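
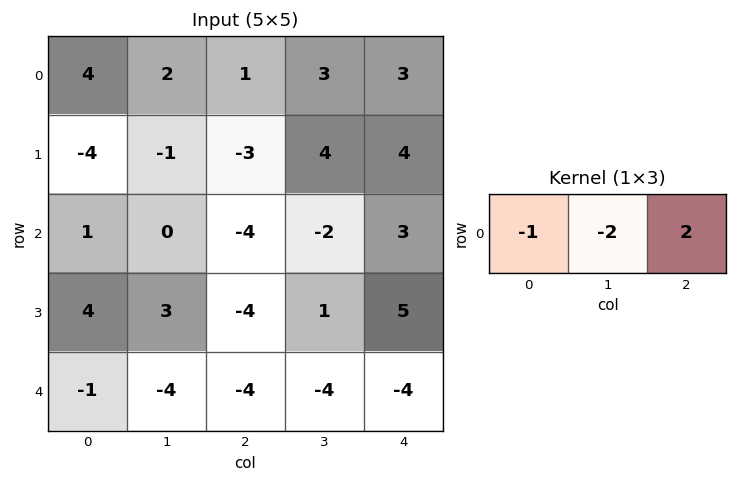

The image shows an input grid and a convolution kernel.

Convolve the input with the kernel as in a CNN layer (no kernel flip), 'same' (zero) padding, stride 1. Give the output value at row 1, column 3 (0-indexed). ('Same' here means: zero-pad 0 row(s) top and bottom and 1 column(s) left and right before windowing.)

The receptive field on the zero-padded input at this output position is [-3 4 4]. Elementwise product with the kernel and sum: -3·-1 + 4·-2 + 4·2.

3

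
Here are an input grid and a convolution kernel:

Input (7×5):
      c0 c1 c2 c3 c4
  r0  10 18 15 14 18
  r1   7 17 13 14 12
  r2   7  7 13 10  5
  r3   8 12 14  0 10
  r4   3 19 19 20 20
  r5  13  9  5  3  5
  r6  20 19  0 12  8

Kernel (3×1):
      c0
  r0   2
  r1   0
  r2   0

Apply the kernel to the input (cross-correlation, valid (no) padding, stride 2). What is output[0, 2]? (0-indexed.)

The receptive field on the input at this output position is [18 / 12 / 5]. Elementwise product with the kernel and sum: 18·2.

36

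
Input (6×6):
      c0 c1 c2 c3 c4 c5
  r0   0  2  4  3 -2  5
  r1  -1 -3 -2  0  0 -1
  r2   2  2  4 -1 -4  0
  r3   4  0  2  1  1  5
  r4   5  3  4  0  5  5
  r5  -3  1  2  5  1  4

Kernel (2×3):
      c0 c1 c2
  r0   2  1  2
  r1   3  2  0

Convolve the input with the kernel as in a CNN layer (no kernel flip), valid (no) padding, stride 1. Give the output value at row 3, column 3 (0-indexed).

The receptive field on the input at this output position is [1 1 5 / 0 5 5]. Elementwise product with the kernel and sum: 1·2 + 1·1 + 5·2 + 0·3 + 5·2.

23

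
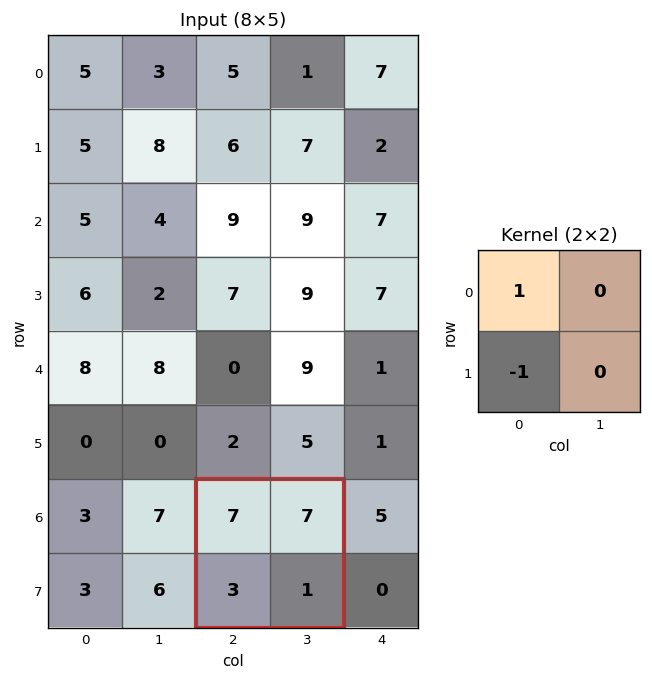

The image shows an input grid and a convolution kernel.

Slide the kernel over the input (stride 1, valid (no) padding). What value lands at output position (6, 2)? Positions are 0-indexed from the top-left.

4

The receptive field on the input at this output position is [7 7 / 3 1]. Elementwise product with the kernel and sum: 7·1 + 3·-1.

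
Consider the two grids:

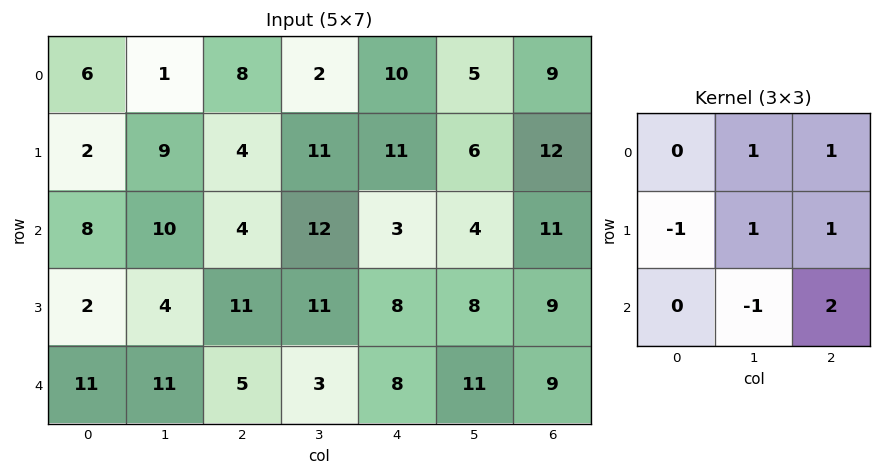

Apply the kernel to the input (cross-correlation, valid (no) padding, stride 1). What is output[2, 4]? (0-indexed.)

The receptive field on the input at this output position is [3 4 11 / 8 8 9 / 8 11 9]. Elementwise product with the kernel and sum: 4·1 + 11·1 + 8·-1 + 8·1 + 9·1 + 11·-1 + 9·2.

31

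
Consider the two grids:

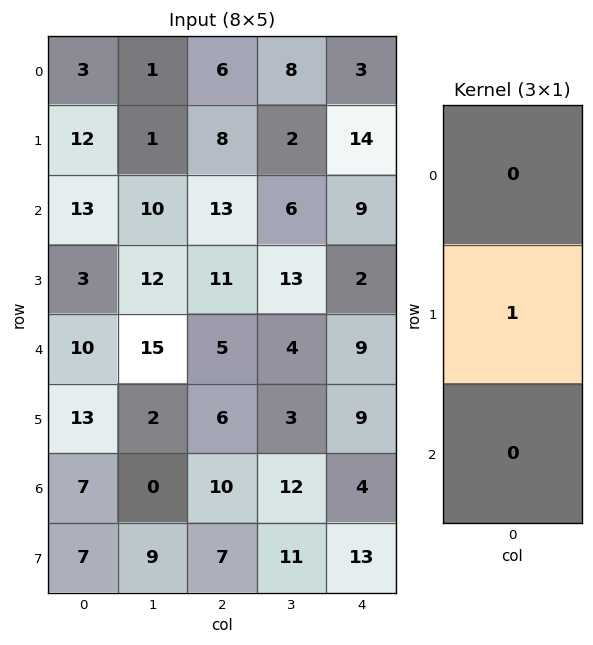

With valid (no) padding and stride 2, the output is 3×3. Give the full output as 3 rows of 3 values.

12 8 14
3 11 2
13 6 9

Output[0,0]: The receptive field on the input at this output position is [3 / 12 / 13]. Elementwise product with the kernel and sum: 12·1.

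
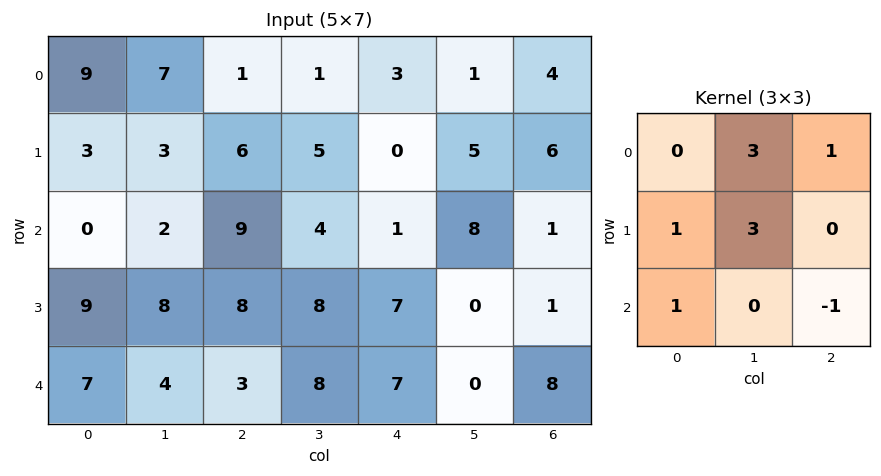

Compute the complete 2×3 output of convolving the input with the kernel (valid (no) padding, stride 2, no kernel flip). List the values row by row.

25 35 22
52 41 31

Output[0,0]: The receptive field on the input at this output position is [9 7 1 / 3 3 6 / 0 2 9]. Elementwise product with the kernel and sum: 7·3 + 1·1 + 3·1 + 3·3 + 0·1 + 9·-1.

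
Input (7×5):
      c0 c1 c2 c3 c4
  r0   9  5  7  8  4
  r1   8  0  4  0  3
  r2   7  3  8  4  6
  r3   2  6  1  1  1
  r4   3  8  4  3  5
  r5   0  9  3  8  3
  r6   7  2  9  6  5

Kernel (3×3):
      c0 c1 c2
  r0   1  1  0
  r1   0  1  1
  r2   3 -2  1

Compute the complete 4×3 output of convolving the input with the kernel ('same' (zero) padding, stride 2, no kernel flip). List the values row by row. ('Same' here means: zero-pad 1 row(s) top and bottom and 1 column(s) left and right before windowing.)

-2 7 -2
20 33 10
22 43 25
9 27 16

Output[0,0]: The receptive field on the zero-padded input at this output position is [0 0 0 / 0 9 5 / 0 8 0]. Elementwise product with the kernel and sum: 0·1 + 0·1 + 9·1 + 5·1 + 0·3 + 8·-2 + 0·1.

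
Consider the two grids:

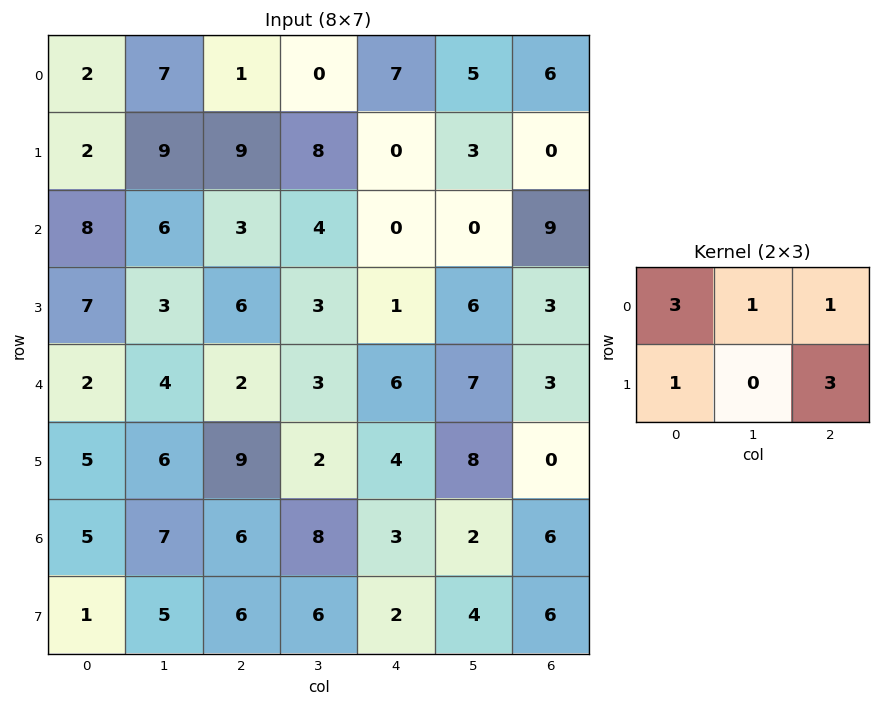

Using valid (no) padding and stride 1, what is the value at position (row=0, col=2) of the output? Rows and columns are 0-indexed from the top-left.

The receptive field on the input at this output position is [1 0 7 / 9 8 0]. Elementwise product with the kernel and sum: 1·3 + 0·1 + 7·1 + 9·1 + 0·3.

19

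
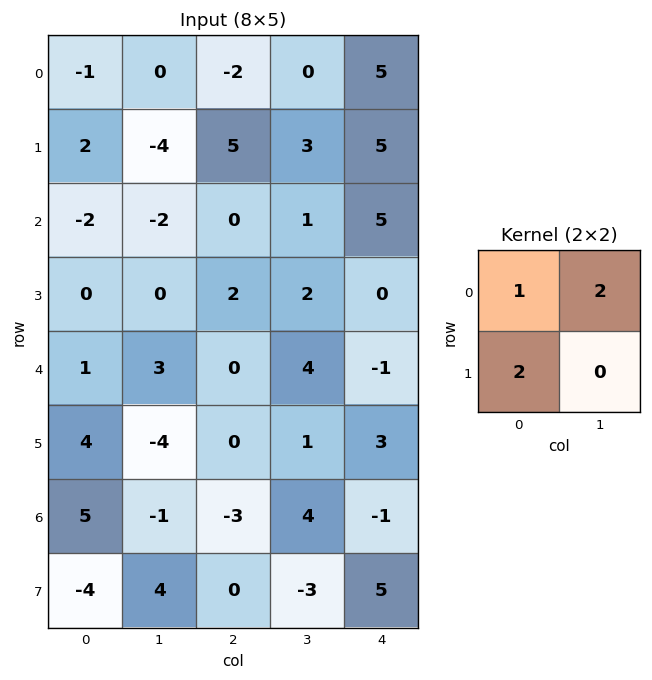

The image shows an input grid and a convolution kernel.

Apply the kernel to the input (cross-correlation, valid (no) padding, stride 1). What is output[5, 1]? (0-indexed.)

The receptive field on the input at this output position is [-4 0 / -1 -3]. Elementwise product with the kernel and sum: -4·1 + 0·2 + -1·2.

-6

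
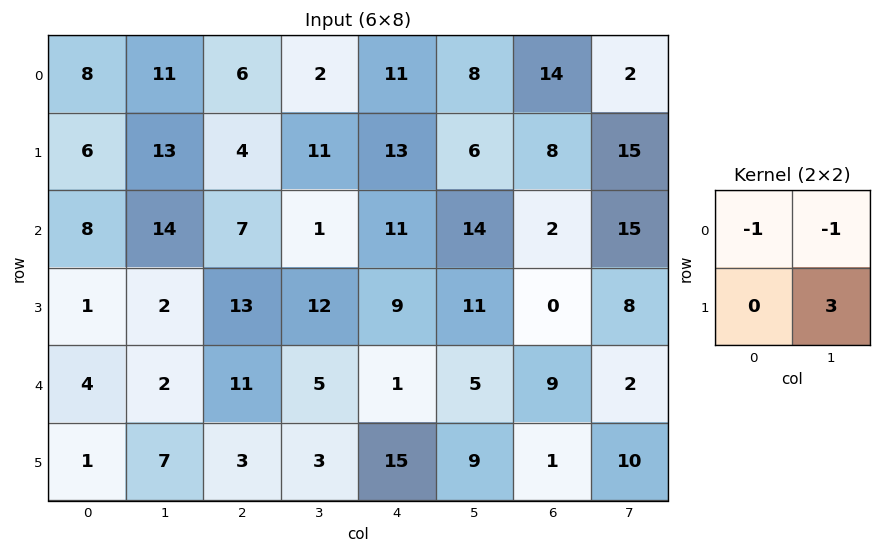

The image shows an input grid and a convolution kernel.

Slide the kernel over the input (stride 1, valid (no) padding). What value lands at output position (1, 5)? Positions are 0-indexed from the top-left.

The receptive field on the input at this output position is [6 8 / 14 2]. Elementwise product with the kernel and sum: 6·-1 + 8·-1 + 2·3.

-8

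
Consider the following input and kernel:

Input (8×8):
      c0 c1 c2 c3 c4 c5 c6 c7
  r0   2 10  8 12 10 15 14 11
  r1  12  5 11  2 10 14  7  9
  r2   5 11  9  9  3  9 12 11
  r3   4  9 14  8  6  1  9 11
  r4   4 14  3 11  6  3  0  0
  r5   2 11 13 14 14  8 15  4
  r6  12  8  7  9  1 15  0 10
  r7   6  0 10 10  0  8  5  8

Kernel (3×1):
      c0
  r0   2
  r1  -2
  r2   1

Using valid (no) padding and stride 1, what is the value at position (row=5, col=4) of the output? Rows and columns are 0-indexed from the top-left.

The receptive field on the input at this output position is [14 / 1 / 0]. Elementwise product with the kernel and sum: 14·2 + 1·-2 + 0·1.

26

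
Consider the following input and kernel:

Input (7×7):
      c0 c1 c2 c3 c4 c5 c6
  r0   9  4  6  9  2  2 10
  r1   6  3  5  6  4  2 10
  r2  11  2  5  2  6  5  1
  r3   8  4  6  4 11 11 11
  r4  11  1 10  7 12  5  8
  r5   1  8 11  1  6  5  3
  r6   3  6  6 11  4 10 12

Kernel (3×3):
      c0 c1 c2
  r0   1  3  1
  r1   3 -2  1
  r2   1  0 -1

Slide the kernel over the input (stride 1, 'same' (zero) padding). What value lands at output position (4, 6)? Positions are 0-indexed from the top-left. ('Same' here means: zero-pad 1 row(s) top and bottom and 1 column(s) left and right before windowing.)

The receptive field on the zero-padded input at this output position is [11 11 0 / 5 8 0 / 5 3 0]. Elementwise product with the kernel and sum: 11·1 + 11·3 + 0·1 + 5·3 + 8·-2 + 0·1 + 5·1 + 0·-1.

48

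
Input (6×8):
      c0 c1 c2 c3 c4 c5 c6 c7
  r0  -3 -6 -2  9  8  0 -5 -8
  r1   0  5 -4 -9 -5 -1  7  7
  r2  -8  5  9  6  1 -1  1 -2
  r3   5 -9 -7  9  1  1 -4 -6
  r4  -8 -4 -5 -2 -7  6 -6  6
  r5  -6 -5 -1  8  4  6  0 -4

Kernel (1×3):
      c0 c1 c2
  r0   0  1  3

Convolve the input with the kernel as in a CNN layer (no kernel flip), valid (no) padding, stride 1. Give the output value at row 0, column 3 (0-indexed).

The receptive field on the input at this output position is [9 8 0]. Elementwise product with the kernel and sum: 8·1 + 0·3.

8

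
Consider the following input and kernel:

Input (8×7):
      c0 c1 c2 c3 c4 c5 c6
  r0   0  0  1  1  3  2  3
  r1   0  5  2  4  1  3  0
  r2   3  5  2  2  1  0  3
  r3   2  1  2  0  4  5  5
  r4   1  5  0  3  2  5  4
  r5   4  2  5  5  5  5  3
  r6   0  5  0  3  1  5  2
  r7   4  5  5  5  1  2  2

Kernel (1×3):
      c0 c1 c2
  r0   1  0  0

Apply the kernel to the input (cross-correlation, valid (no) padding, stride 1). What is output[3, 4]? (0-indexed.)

The receptive field on the input at this output position is [4 5 5]. Elementwise product with the kernel and sum: 4·1.

4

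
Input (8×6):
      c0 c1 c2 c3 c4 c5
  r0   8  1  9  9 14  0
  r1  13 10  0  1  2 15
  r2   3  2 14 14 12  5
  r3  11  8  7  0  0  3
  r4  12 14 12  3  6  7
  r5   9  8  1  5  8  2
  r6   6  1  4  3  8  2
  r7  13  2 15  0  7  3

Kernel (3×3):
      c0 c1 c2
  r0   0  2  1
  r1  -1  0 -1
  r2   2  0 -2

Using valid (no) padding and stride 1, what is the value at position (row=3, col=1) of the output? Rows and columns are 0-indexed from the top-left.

The receptive field on the input at this output position is [8 7 0 / 14 12 3 / 8 1 5]. Elementwise product with the kernel and sum: 7·2 + 0·1 + 14·-1 + 3·-1 + 8·2 + 5·-2.

3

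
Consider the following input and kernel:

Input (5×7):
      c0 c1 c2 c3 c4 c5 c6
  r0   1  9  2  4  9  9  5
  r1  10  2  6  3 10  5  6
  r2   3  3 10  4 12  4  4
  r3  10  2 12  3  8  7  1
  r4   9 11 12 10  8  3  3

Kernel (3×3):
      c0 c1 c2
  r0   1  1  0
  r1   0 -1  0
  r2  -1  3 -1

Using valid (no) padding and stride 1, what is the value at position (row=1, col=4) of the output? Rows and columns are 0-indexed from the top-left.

23

The receptive field on the input at this output position is [10 5 6 / 12 4 4 / 8 7 1]. Elementwise product with the kernel and sum: 10·1 + 5·1 + 4·-1 + 8·-1 + 7·3 + 1·-1.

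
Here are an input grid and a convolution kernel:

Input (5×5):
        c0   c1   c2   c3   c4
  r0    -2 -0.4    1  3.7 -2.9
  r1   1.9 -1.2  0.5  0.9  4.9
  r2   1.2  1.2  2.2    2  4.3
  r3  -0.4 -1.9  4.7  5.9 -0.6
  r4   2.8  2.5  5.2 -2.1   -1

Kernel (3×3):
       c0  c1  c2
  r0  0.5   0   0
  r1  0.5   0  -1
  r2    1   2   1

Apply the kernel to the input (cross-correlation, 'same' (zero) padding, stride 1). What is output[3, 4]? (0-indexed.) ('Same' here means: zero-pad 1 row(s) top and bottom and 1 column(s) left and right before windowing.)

-0.15

The receptive field on the zero-padded input at this output position is [2 4.3 0 / 5.9 -0.6 0 / -2.1 -1 0]. Elementwise product with the kernel and sum: 2·0.5 + 5.9·0.5 + 0·-1 + -2.1·1 + -1·2 + 0·1.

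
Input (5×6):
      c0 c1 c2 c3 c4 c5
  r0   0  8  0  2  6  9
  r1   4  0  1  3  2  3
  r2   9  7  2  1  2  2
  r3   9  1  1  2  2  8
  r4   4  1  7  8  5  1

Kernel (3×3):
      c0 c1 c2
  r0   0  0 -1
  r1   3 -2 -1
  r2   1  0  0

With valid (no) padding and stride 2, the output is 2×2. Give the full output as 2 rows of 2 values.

Output[0,0]: The receptive field on the input at this output position is [0 8 0 / 4 0 1 / 9 7 2]. Elementwise product with the kernel and sum: 0·-1 + 4·3 + 0·-2 + 1·-1 + 9·1.

20 -9
26 2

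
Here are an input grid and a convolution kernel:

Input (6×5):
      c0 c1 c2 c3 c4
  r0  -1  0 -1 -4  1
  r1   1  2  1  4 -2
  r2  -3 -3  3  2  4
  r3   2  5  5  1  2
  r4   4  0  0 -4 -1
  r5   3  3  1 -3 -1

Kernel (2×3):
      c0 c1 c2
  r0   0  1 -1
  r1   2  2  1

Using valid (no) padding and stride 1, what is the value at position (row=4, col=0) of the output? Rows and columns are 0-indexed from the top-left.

The receptive field on the input at this output position is [4 0 0 / 3 3 1]. Elementwise product with the kernel and sum: 0·1 + 0·-1 + 3·2 + 3·2 + 1·1.

13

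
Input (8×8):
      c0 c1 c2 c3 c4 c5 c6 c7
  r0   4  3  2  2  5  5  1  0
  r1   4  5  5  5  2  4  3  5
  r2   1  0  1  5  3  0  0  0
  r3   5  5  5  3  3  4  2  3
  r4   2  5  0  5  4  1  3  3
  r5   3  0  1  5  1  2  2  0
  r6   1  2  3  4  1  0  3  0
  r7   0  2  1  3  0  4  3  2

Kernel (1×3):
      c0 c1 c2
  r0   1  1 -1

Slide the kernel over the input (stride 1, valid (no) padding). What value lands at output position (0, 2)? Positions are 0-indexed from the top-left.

The receptive field on the input at this output position is [2 2 5]. Elementwise product with the kernel and sum: 2·1 + 2·1 + 5·-1.

-1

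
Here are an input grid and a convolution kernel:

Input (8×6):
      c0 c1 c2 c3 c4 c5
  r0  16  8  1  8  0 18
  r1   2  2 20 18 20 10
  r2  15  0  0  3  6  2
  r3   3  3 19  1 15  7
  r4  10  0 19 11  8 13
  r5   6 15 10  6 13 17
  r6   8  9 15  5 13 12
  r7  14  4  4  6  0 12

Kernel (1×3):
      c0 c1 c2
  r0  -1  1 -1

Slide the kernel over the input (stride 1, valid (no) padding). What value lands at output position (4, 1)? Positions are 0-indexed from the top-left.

8

The receptive field on the input at this output position is [0 19 11]. Elementwise product with the kernel and sum: 0·-1 + 19·1 + 11·-1.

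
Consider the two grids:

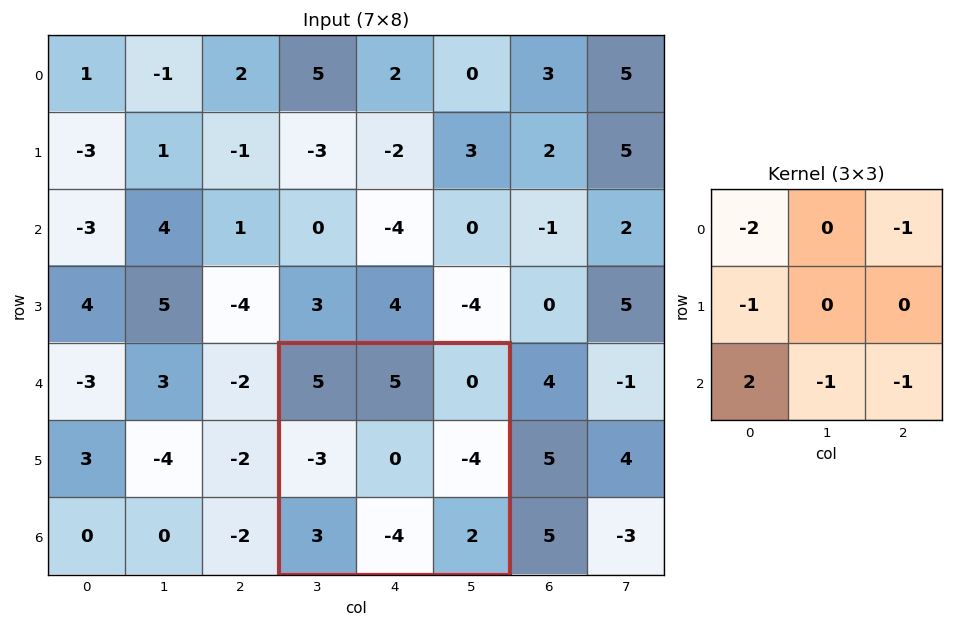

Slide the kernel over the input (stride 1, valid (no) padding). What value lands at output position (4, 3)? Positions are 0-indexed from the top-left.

1

The receptive field on the input at this output position is [5 5 0 / -3 0 -4 / 3 -4 2]. Elementwise product with the kernel and sum: 5·-2 + 0·-1 + -3·-1 + 3·2 + -4·-1 + 2·-1.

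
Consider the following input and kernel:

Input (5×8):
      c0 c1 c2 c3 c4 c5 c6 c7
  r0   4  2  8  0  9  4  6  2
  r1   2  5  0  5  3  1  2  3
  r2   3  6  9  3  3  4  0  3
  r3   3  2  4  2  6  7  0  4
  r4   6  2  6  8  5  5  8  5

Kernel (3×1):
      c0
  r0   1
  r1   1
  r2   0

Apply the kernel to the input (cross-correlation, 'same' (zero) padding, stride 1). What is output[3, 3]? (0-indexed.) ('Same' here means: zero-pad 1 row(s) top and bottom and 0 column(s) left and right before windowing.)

The receptive field on the zero-padded input at this output position is [3 / 2 / 8]. Elementwise product with the kernel and sum: 3·1 + 2·1.

5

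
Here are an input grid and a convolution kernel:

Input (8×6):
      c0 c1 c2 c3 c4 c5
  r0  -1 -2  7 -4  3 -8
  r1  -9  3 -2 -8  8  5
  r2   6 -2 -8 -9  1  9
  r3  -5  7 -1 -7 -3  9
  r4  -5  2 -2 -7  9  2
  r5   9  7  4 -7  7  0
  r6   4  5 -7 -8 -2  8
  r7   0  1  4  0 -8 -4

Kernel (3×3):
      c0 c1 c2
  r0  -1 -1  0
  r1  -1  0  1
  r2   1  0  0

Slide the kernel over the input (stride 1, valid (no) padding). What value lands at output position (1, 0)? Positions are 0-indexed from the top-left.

The receptive field on the input at this output position is [-9 3 -2 / 6 -2 -8 / -5 7 -1]. Elementwise product with the kernel and sum: -9·-1 + 3·-1 + 6·-1 + -8·1 + -5·1.

-13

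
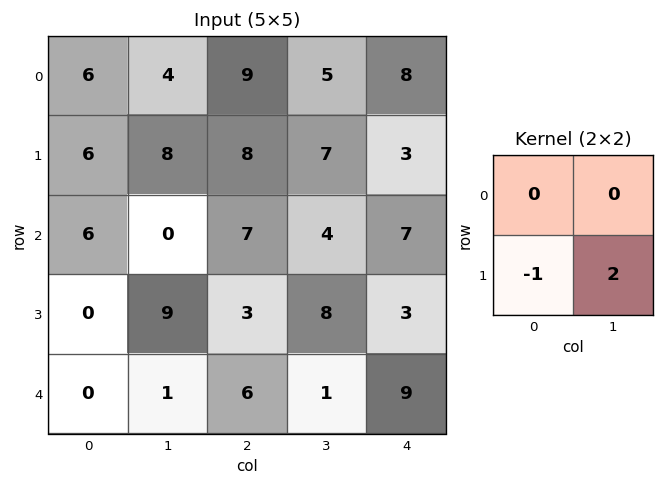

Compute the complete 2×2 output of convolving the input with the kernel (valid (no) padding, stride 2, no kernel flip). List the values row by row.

10 6
18 13

Output[0,0]: The receptive field on the input at this output position is [6 4 / 6 8]. Elementwise product with the kernel and sum: 6·-1 + 8·2.
Output[0,1]: The receptive field on the input at this output position is [9 5 / 8 7]. Elementwise product with the kernel and sum: 8·-1 + 7·2.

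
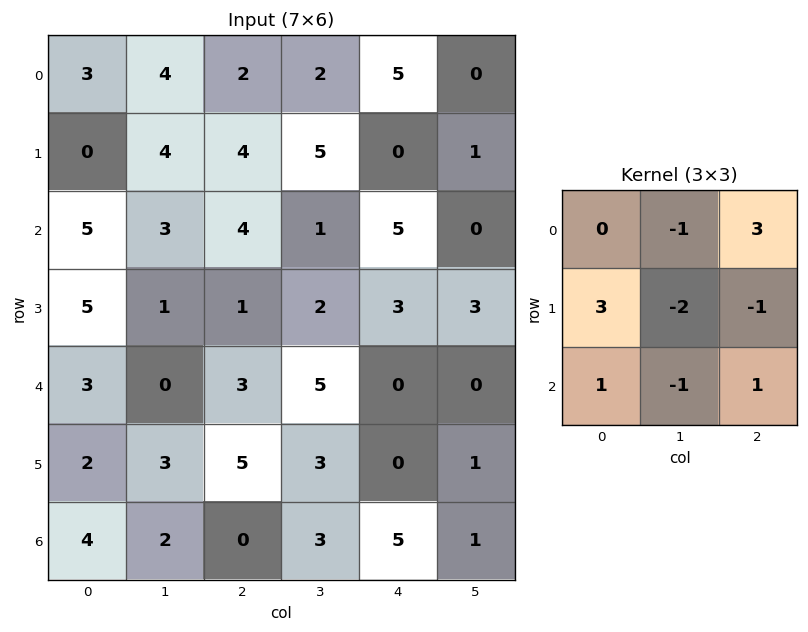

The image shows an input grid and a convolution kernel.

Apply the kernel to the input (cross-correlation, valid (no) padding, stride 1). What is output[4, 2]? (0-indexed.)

6

The receptive field on the input at this output position is [3 5 0 / 5 3 0 / 0 3 5]. Elementwise product with the kernel and sum: 5·-1 + 0·3 + 5·3 + 3·-2 + 0·-1 + 0·1 + 3·-1 + 5·1.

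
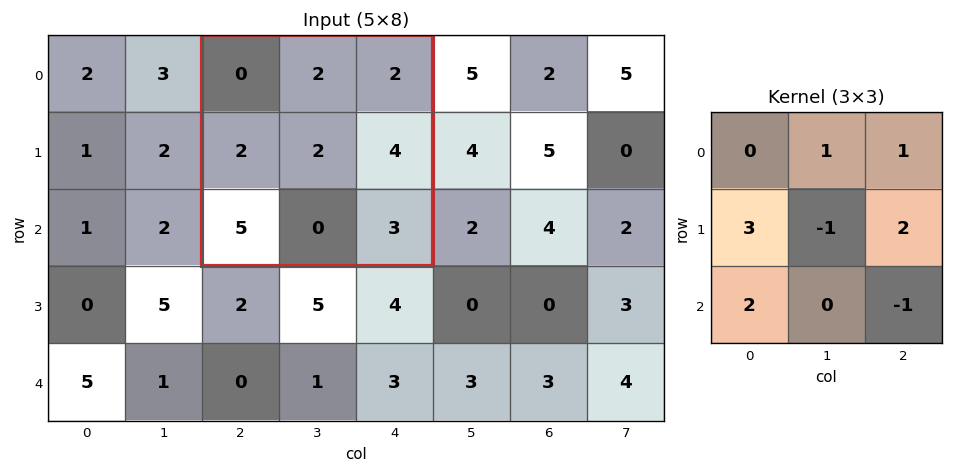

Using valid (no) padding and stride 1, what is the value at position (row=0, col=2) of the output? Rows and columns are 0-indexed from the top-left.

The receptive field on the input at this output position is [0 2 2 / 2 2 4 / 5 0 3]. Elementwise product with the kernel and sum: 2·1 + 2·1 + 2·3 + 2·-1 + 4·2 + 5·2 + 3·-1.

23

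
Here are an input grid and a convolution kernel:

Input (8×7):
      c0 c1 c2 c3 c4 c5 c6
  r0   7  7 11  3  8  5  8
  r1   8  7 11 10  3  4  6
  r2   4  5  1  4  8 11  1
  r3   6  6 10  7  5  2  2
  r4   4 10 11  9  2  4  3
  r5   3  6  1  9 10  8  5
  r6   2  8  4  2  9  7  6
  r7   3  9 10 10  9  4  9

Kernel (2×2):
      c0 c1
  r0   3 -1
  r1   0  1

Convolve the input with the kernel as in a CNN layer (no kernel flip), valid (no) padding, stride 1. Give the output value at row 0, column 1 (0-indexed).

21

The receptive field on the input at this output position is [7 11 / 7 11]. Elementwise product with the kernel and sum: 7·3 + 11·-1 + 11·1.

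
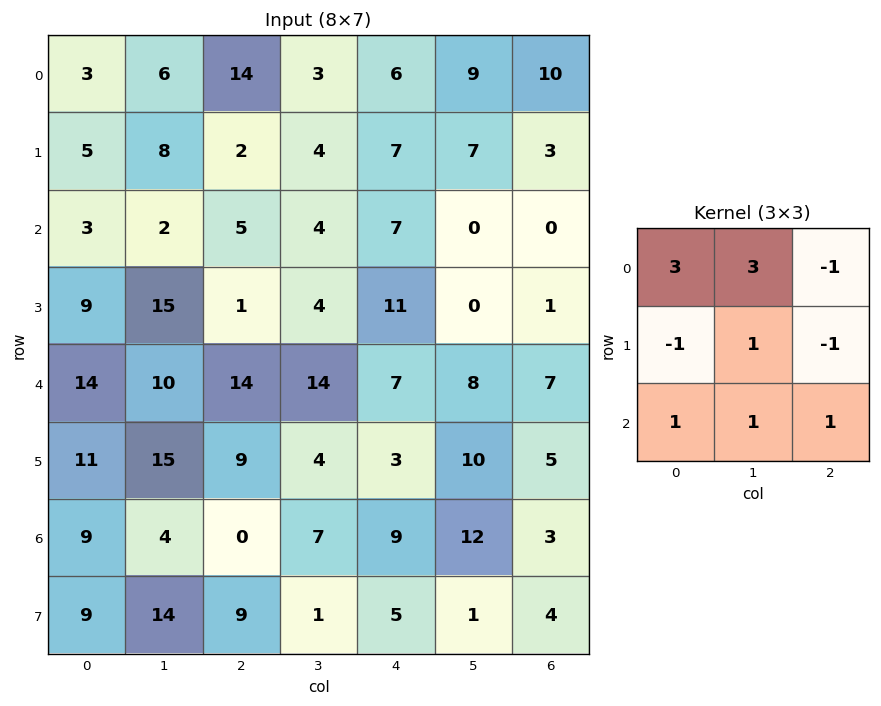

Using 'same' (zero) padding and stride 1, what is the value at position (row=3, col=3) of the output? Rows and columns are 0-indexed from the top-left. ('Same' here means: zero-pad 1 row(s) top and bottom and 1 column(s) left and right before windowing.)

The receptive field on the zero-padded input at this output position is [5 4 7 / 1 4 11 / 14 14 7]. Elementwise product with the kernel and sum: 5·3 + 4·3 + 7·-1 + 1·-1 + 4·1 + 11·-1 + 14·1 + 14·1 + 7·1.

47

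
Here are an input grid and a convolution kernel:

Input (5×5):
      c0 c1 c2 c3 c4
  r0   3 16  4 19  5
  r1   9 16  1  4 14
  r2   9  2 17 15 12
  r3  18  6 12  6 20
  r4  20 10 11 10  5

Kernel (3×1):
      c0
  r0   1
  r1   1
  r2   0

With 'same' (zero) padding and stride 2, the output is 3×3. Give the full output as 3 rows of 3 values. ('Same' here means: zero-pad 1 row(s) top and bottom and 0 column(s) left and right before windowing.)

3 4 5
18 18 26
38 23 25

Output[0,0]: The receptive field on the zero-padded input at this output position is [0 / 3 / 9]. Elementwise product with the kernel and sum: 0·1 + 3·1.
Output[0,1]: The receptive field on the zero-padded input at this output position is [0 / 4 / 1]. Elementwise product with the kernel and sum: 0·1 + 4·1.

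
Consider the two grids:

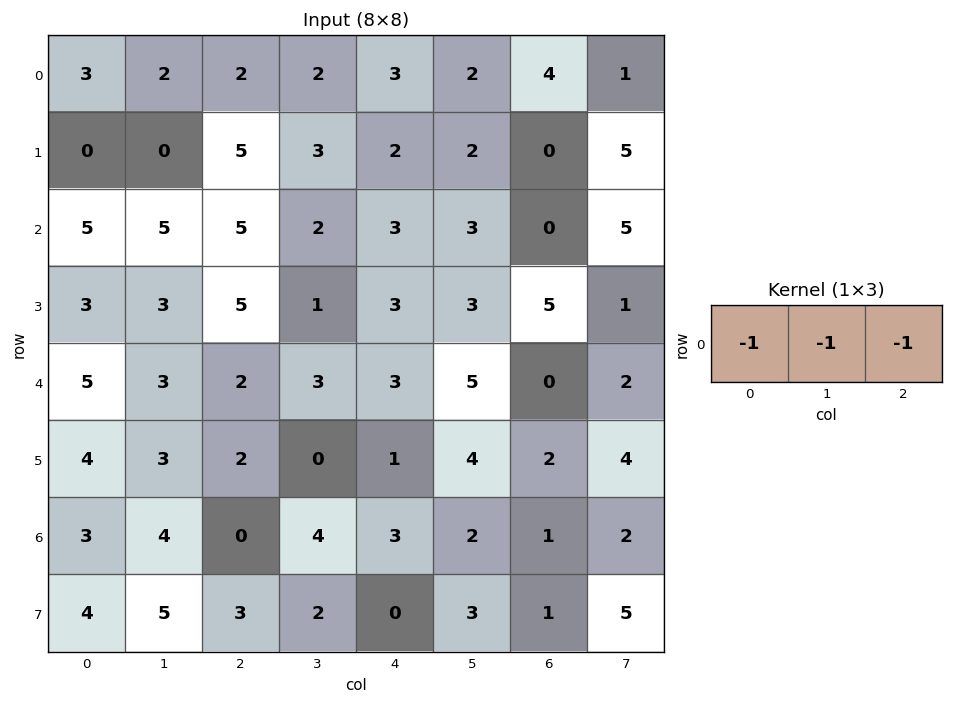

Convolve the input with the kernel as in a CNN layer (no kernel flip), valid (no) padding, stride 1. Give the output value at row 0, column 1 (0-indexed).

The receptive field on the input at this output position is [2 2 2]. Elementwise product with the kernel and sum: 2·-1 + 2·-1 + 2·-1.

-6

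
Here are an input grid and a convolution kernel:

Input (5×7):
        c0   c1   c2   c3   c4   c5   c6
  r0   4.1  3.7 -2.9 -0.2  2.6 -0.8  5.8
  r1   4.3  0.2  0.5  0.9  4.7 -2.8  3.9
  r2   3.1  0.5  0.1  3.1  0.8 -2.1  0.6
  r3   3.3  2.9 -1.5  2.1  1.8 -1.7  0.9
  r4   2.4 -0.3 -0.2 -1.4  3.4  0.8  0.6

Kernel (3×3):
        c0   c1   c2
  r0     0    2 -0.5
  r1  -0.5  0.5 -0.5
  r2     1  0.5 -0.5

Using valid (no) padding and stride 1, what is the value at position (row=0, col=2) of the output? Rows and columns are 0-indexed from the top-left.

-2.6

The receptive field on the input at this output position is [-2.9 -0.2 2.6 / 0.5 0.9 4.7 / 0.1 3.1 0.8]. Elementwise product with the kernel and sum: -0.2·2 + 2.6·-0.5 + 0.5·-0.5 + 0.9·0.5 + 4.7·-0.5 + 0.1·1 + 3.1·0.5 + 0.8·-0.5.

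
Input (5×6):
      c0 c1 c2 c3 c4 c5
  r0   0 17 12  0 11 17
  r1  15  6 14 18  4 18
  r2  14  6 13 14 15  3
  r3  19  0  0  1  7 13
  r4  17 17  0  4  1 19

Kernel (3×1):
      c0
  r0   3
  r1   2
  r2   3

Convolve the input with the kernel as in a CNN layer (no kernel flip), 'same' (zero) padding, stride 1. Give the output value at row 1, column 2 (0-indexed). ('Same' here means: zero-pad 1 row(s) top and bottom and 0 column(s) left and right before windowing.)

103

The receptive field on the zero-padded input at this output position is [12 / 14 / 13]. Elementwise product with the kernel and sum: 12·3 + 14·2 + 13·3.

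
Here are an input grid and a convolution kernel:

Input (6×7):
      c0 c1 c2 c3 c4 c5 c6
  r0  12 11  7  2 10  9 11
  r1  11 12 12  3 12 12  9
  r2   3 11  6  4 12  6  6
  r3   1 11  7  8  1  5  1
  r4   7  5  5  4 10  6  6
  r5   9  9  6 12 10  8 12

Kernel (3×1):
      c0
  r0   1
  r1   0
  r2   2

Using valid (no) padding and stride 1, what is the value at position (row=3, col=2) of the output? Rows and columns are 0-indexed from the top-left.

The receptive field on the input at this output position is [7 / 5 / 6]. Elementwise product with the kernel and sum: 7·1 + 6·2.

19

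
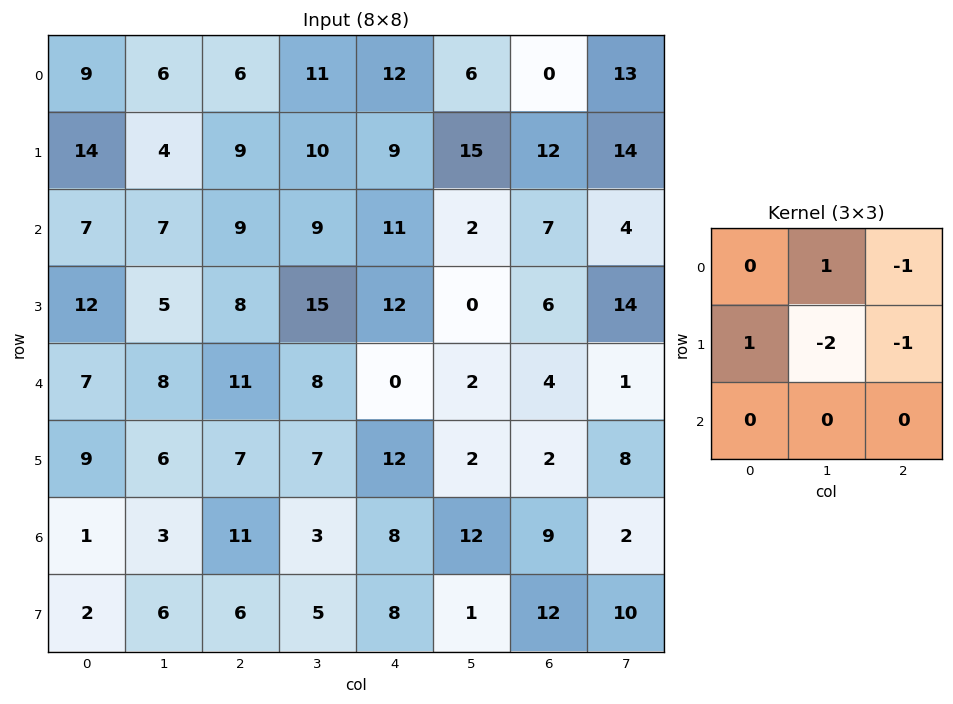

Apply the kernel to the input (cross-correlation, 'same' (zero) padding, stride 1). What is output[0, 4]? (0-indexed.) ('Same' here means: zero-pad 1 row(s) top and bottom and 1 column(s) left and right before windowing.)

The receptive field on the zero-padded input at this output position is [0 0 0 / 11 12 6 / 10 9 15]. Elementwise product with the kernel and sum: 0·1 + 0·-1 + 11·1 + 12·-2 + 6·-1.

-19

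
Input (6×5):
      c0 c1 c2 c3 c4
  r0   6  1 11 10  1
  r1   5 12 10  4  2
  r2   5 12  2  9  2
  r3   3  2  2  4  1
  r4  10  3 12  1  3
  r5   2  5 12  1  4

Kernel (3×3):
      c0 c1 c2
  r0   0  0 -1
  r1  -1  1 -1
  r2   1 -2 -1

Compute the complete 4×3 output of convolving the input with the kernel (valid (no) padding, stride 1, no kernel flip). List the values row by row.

-35 -17 -27
-8 -29 -4
-13 -35 6
-41 -16 -9

Output[0,0]: The receptive field on the input at this output position is [6 1 11 / 5 12 10 / 5 12 2]. Elementwise product with the kernel and sum: 11·-1 + 5·-1 + 12·1 + 10·-1 + 5·1 + 12·-2 + 2·-1.
Output[0,1]: The receptive field on the input at this output position is [1 11 10 / 12 10 4 / 12 2 9]. Elementwise product with the kernel and sum: 10·-1 + 12·-1 + 10·1 + 4·-1 + 12·1 + 2·-2 + 9·-1.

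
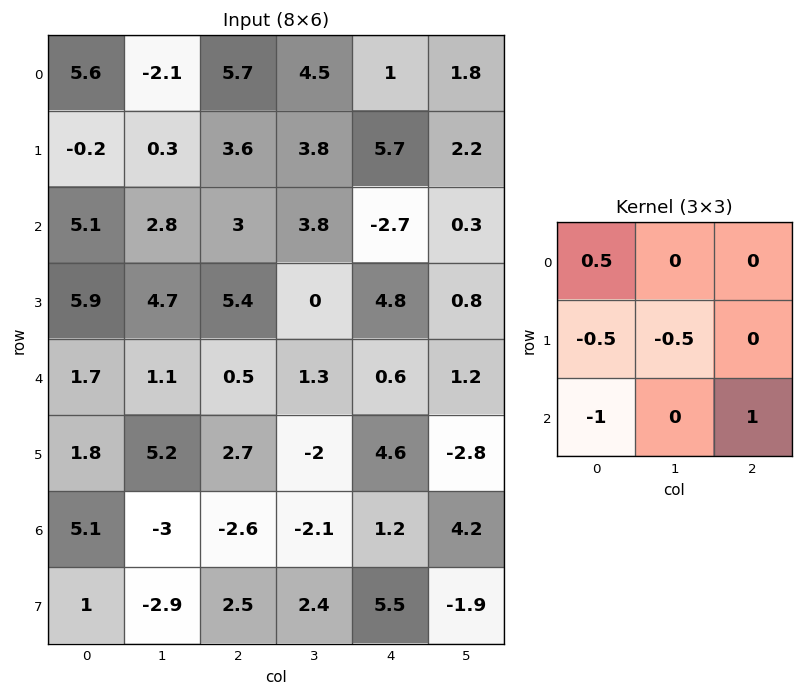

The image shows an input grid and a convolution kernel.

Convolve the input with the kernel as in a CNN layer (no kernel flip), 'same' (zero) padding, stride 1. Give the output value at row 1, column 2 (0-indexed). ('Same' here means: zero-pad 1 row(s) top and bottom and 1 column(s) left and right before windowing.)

-2

The receptive field on the zero-padded input at this output position is [-2.1 5.7 4.5 / 0.3 3.6 3.8 / 2.8 3 3.8]. Elementwise product with the kernel and sum: -2.1·0.5 + 0.3·-0.5 + 3.6·-0.5 + 2.8·-1 + 3.8·1.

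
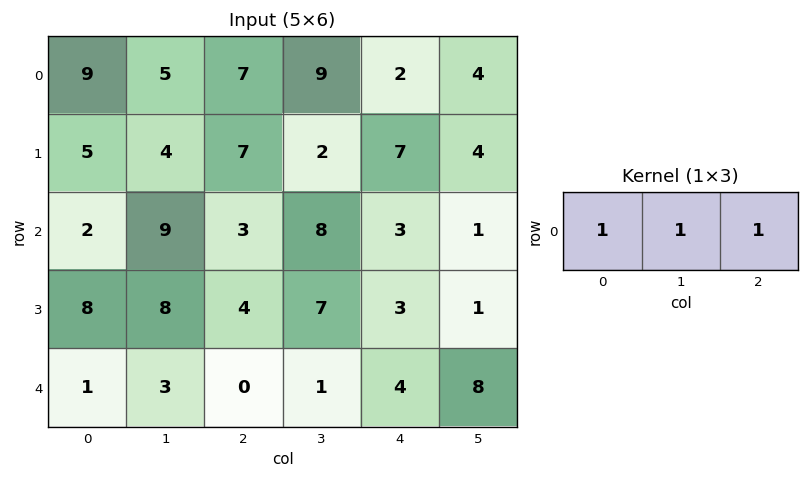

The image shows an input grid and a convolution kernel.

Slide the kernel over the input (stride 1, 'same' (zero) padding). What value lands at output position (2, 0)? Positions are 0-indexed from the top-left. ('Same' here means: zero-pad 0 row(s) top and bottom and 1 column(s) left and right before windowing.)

11

The receptive field on the zero-padded input at this output position is [0 2 9]. Elementwise product with the kernel and sum: 0·1 + 2·1 + 9·1.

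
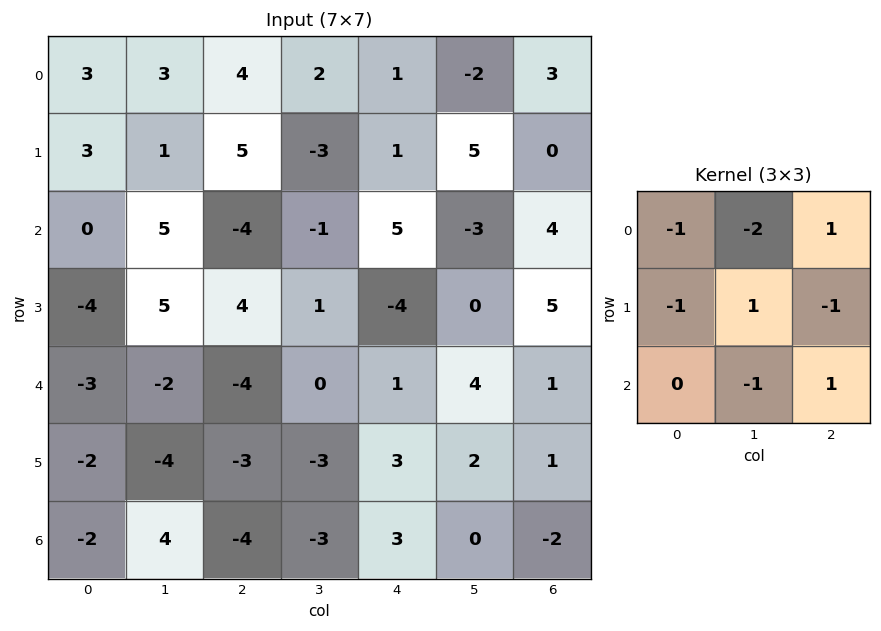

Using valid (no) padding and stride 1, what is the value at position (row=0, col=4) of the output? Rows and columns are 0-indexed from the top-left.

The receptive field on the input at this output position is [1 -2 3 / 1 5 0 / 5 -3 4]. Elementwise product with the kernel and sum: 1·-1 + -2·-2 + 3·1 + 1·-1 + 5·1 + 0·-1 + -3·-1 + 4·1.

17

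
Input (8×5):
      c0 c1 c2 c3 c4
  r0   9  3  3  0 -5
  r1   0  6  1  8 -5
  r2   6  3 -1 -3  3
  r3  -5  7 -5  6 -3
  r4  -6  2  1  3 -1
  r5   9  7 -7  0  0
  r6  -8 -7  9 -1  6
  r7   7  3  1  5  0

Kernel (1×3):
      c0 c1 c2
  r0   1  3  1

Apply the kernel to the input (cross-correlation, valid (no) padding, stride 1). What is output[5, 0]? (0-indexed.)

23

The receptive field on the input at this output position is [9 7 -7]. Elementwise product with the kernel and sum: 9·1 + 7·3 + -7·1.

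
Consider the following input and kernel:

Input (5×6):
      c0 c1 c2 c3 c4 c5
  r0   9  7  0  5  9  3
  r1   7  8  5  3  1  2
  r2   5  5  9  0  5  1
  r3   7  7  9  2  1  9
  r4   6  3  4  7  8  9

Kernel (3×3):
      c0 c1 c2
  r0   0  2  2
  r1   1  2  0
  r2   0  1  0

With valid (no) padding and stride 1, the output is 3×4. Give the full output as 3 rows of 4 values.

42 37 39 34
48 48 19 17
52 47 30 24

Output[0,0]: The receptive field on the input at this output position is [9 7 0 / 7 8 5 / 5 5 9]. Elementwise product with the kernel and sum: 7·2 + 0·2 + 7·1 + 8·2 + 5·1.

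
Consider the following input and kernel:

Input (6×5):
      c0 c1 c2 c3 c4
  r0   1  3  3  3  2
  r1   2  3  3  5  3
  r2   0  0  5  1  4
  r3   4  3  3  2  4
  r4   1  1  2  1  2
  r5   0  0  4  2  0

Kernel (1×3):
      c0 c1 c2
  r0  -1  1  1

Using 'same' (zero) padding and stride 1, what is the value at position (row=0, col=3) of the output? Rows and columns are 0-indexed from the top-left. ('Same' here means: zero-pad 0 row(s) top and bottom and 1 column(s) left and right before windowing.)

The receptive field on the zero-padded input at this output position is [3 3 2]. Elementwise product with the kernel and sum: 3·-1 + 3·1 + 2·1.

2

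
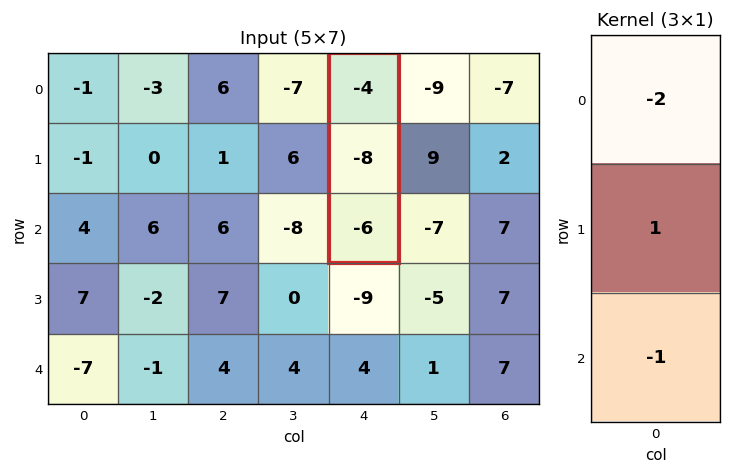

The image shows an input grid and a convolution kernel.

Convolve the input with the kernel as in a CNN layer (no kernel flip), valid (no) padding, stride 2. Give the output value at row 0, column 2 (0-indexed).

The receptive field on the input at this output position is [-4 / -8 / -6]. Elementwise product with the kernel and sum: -4·-2 + -8·1 + -6·-1.

6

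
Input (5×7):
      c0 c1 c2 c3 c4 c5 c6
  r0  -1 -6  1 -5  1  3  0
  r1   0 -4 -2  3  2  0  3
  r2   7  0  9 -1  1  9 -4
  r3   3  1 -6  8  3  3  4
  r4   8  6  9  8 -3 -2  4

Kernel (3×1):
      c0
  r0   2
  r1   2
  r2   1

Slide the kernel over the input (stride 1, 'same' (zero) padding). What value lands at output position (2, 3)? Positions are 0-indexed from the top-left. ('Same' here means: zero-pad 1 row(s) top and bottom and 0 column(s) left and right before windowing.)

The receptive field on the zero-padded input at this output position is [3 / -1 / 8]. Elementwise product with the kernel and sum: 3·2 + -1·2 + 8·1.

12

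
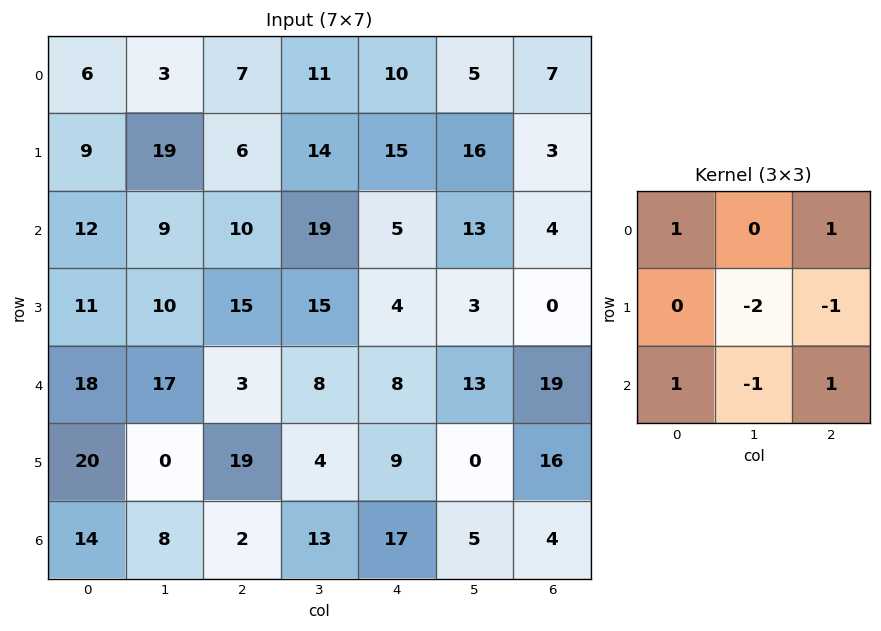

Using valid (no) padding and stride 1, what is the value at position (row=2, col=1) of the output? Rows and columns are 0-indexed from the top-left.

The receptive field on the input at this output position is [9 10 19 / 10 15 15 / 17 3 8]. Elementwise product with the kernel and sum: 9·1 + 19·1 + 15·-2 + 15·-1 + 17·1 + 3·-1 + 8·1.

5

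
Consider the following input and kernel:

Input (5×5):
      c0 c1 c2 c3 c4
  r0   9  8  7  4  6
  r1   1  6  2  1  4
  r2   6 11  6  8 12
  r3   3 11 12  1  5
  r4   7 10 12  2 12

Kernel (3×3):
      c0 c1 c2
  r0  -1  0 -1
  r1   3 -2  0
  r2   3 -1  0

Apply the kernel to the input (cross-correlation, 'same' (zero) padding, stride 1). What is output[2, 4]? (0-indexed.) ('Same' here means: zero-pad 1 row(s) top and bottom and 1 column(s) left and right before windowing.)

-3

The receptive field on the zero-padded input at this output position is [1 4 0 / 8 12 0 / 1 5 0]. Elementwise product with the kernel and sum: 1·-1 + 0·-1 + 8·3 + 12·-2 + 1·3 + 5·-1.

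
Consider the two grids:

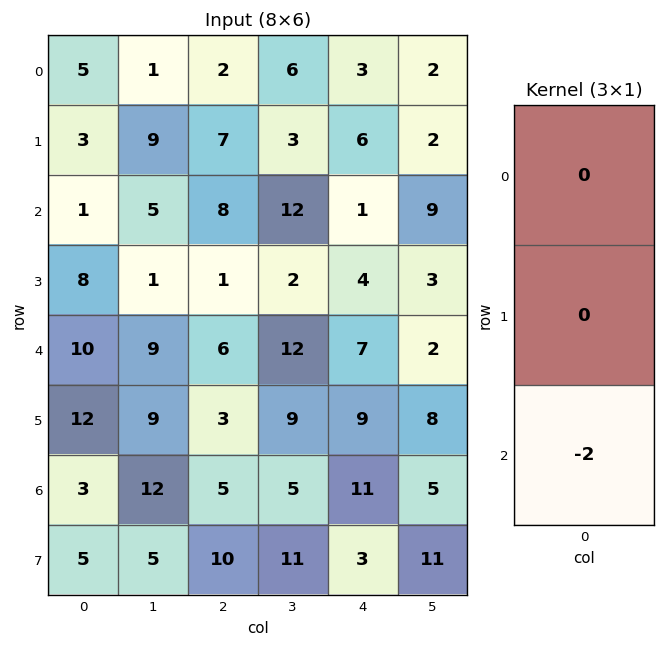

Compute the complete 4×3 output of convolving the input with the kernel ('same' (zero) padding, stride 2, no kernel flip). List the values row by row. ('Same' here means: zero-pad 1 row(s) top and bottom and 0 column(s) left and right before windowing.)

-6 -14 -12
-16 -2 -8
-24 -6 -18
-10 -20 -6

Output[0,0]: The receptive field on the zero-padded input at this output position is [0 / 5 / 3]. Elementwise product with the kernel and sum: 3·-2.
Output[0,1]: The receptive field on the zero-padded input at this output position is [0 / 2 / 7]. Elementwise product with the kernel and sum: 7·-2.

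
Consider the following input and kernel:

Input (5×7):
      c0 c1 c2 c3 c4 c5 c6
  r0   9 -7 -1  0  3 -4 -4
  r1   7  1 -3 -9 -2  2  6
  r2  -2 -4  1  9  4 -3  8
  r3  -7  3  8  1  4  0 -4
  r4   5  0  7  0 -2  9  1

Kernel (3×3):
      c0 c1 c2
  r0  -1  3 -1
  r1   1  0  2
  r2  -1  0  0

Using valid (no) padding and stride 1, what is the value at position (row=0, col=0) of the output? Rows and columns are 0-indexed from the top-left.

The receptive field on the input at this output position is [9 -7 -1 / 7 1 -3 / -2 -4 1]. Elementwise product with the kernel and sum: 9·-1 + -7·3 + -1·-1 + 7·1 + -3·2 + -2·-1.

-26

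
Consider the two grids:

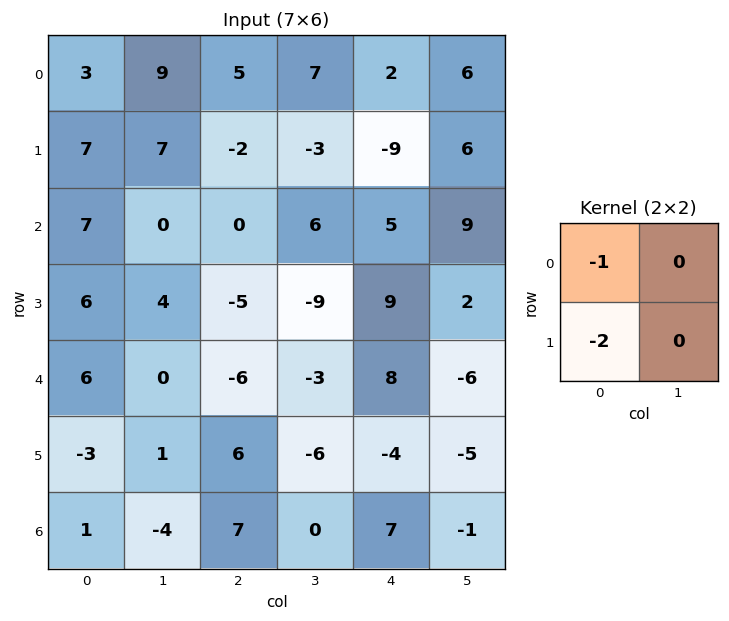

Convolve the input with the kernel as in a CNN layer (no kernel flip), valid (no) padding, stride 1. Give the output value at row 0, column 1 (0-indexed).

The receptive field on the input at this output position is [9 5 / 7 -2]. Elementwise product with the kernel and sum: 9·-1 + 7·-2.

-23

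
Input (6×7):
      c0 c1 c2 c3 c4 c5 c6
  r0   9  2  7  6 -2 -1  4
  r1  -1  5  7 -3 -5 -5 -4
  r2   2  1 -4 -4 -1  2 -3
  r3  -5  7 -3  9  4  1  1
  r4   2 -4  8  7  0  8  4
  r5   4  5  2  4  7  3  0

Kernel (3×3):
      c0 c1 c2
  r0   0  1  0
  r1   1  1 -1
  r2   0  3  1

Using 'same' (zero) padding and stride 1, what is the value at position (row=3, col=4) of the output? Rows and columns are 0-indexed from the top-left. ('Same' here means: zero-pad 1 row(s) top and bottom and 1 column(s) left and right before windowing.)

The receptive field on the zero-padded input at this output position is [-4 -1 2 / 9 4 1 / 7 0 8]. Elementwise product with the kernel and sum: -1·1 + 9·1 + 4·1 + 1·-1 + 0·3 + 8·1.

19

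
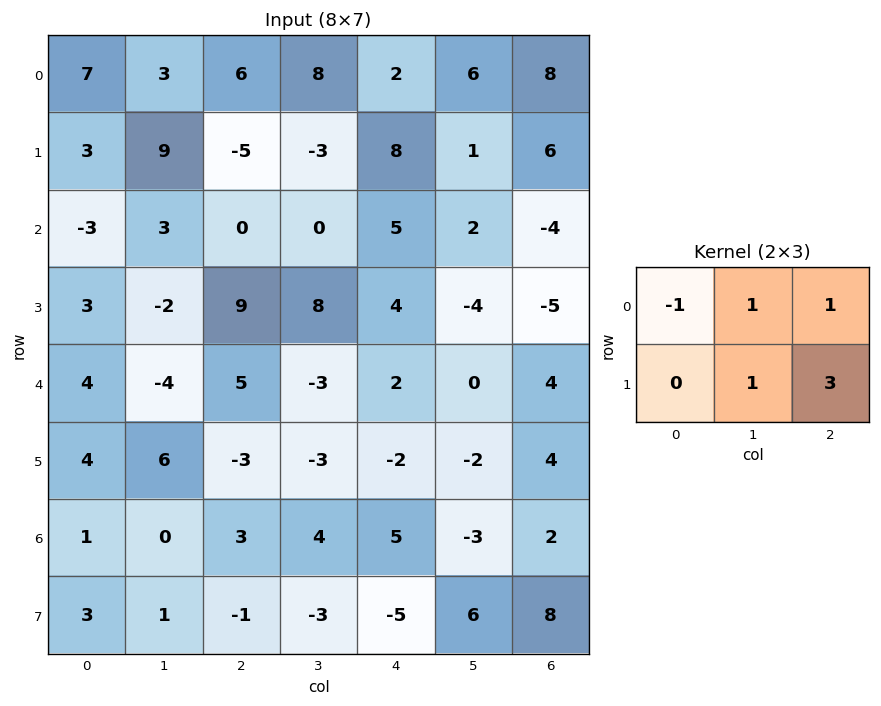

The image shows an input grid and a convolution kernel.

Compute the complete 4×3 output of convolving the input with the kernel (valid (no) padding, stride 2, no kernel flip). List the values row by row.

-4 25 31
31 25 -26
-6 -15 12
0 -12 24

Output[0,0]: The receptive field on the input at this output position is [7 3 6 / 3 9 -5]. Elementwise product with the kernel and sum: 7·-1 + 3·1 + 6·1 + 9·1 + -5·3.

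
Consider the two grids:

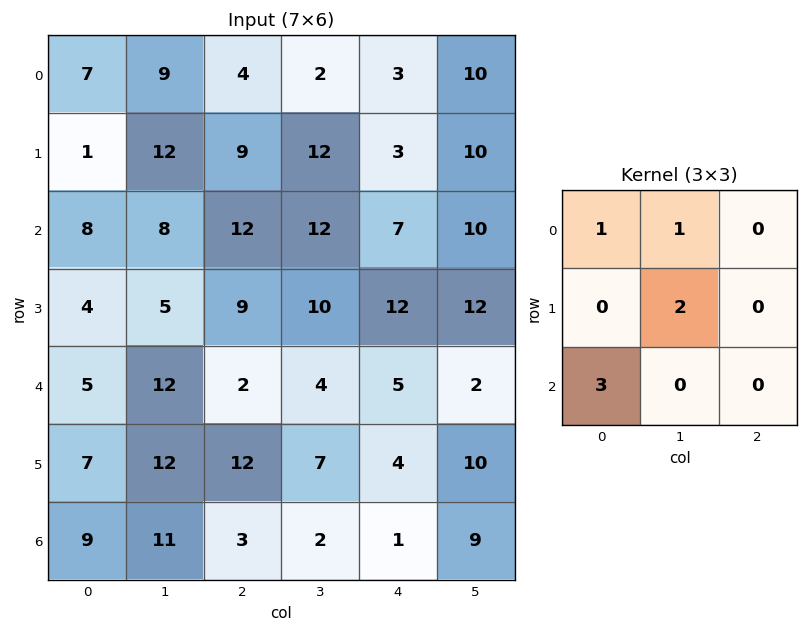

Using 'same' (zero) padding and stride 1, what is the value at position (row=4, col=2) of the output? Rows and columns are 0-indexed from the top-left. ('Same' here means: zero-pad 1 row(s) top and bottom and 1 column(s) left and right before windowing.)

54

The receptive field on the zero-padded input at this output position is [5 9 10 / 12 2 4 / 12 12 7]. Elementwise product with the kernel and sum: 5·1 + 9·1 + 2·2 + 12·3.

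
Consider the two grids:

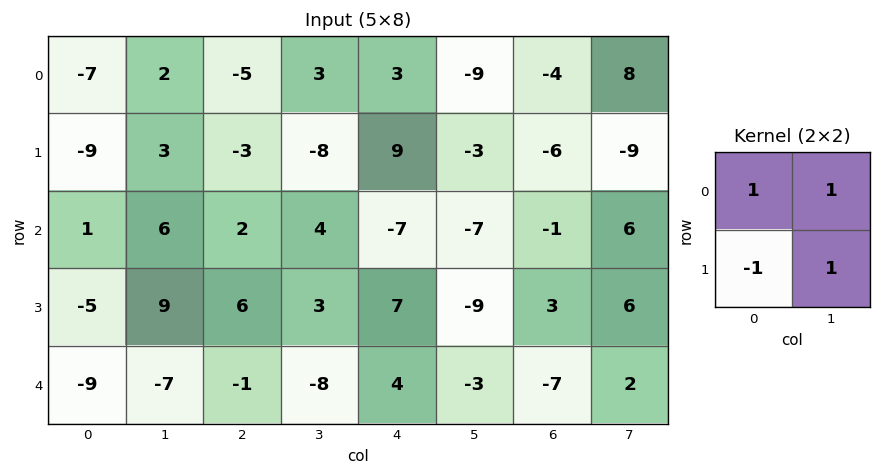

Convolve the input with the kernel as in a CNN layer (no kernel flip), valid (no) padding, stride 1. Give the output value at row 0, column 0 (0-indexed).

The receptive field on the input at this output position is [-7 2 / -9 3]. Elementwise product with the kernel and sum: -7·1 + 2·1 + -9·-1 + 3·1.

7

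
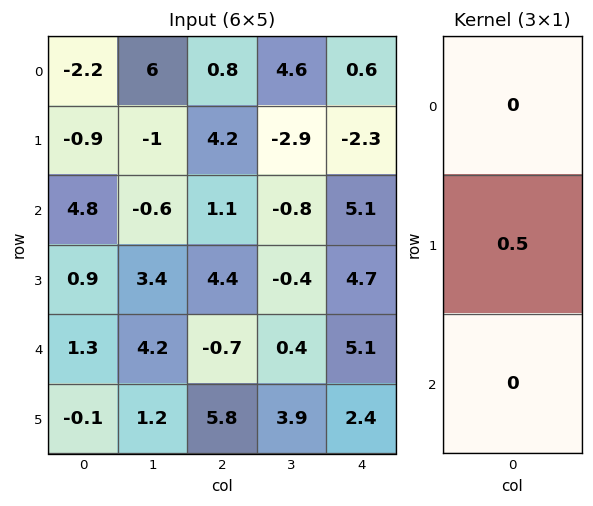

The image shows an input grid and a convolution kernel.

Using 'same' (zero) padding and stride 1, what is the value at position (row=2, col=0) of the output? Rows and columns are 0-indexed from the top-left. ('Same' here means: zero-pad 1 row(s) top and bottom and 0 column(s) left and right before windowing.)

The receptive field on the zero-padded input at this output position is [-0.9 / 4.8 / 0.9]. Elementwise product with the kernel and sum: 4.8·0.5.

2.4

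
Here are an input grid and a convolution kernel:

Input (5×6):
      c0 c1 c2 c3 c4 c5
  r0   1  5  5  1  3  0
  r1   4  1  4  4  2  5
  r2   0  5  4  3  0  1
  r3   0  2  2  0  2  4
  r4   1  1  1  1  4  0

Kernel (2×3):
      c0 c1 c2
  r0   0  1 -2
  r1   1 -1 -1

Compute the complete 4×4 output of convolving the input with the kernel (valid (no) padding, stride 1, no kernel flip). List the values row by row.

-6 -4 -7 0
-16 -6 1 -6
-7 -2 3 -8
-3 1 -8 -9

Output[0,0]: The receptive field on the input at this output position is [1 5 5 / 4 1 4]. Elementwise product with the kernel and sum: 5·1 + 5·-2 + 4·1 + 1·-1 + 4·-1.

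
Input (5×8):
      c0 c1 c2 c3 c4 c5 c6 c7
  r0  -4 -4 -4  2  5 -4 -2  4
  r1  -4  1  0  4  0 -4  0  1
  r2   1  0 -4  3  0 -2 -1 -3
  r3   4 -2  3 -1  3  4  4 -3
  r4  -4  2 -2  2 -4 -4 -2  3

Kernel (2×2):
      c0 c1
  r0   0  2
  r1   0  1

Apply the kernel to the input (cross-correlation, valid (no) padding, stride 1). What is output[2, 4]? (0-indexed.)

0

The receptive field on the input at this output position is [0 -2 / 3 4]. Elementwise product with the kernel and sum: -2·2 + 4·1.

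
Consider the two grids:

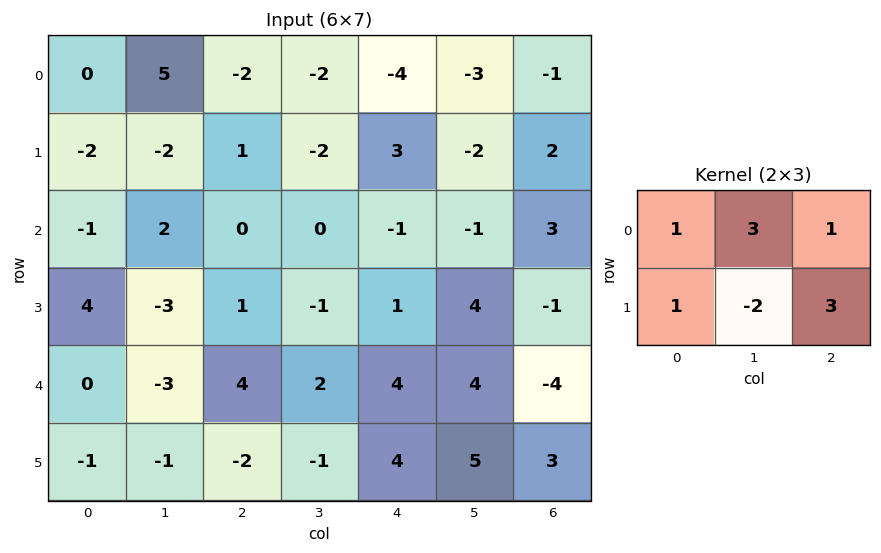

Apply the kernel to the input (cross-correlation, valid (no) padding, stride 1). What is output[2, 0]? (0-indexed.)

18

The receptive field on the input at this output position is [-1 2 0 / 4 -3 1]. Elementwise product with the kernel and sum: -1·1 + 2·3 + 0·1 + 4·1 + -3·-2 + 1·3.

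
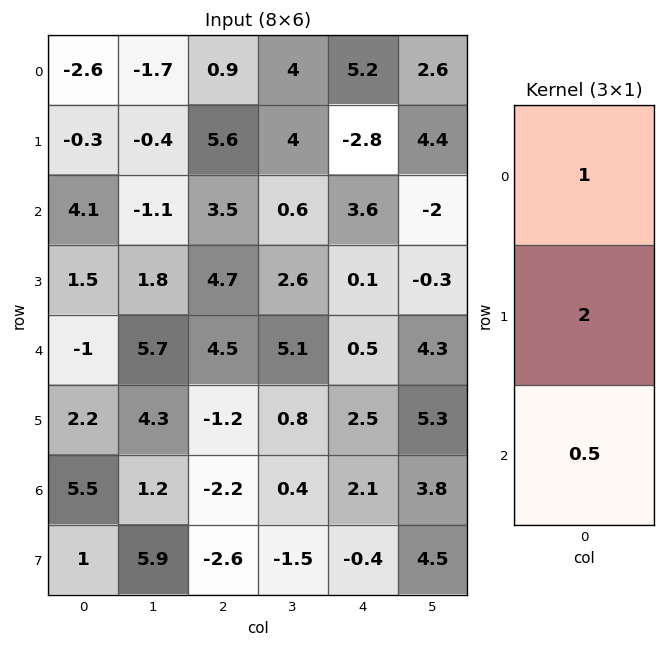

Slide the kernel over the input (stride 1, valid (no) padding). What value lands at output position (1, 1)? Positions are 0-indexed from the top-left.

The receptive field on the input at this output position is [-0.4 / -1.1 / 1.8]. Elementwise product with the kernel and sum: -0.4·1 + -1.1·2 + 1.8·0.5.

-1.7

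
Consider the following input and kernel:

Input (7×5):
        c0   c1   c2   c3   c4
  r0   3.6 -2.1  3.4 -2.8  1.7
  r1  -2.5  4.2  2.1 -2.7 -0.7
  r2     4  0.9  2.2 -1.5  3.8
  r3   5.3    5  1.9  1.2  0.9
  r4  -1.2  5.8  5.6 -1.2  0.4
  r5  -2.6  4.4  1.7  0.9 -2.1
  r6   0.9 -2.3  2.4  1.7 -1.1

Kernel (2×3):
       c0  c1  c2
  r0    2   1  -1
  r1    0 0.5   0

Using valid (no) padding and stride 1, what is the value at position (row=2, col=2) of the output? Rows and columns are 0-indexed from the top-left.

The receptive field on the input at this output position is [2.2 -1.5 3.8 / 1.9 1.2 0.9]. Elementwise product with the kernel and sum: 2.2·2 + -1.5·1 + 3.8·-1 + 1.2·0.5.

-0.3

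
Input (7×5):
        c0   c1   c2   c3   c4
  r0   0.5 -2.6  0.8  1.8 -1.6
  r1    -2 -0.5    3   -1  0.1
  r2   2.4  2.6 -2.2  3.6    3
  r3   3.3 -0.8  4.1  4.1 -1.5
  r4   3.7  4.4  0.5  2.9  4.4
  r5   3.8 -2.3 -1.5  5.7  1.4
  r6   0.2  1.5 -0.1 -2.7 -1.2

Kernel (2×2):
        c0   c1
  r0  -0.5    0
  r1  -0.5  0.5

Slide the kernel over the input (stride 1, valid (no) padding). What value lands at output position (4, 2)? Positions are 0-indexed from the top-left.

The receptive field on the input at this output position is [0.5 2.9 / -1.5 5.7]. Elementwise product with the kernel and sum: 0.5·-0.5 + -1.5·-0.5 + 5.7·0.5.

3.35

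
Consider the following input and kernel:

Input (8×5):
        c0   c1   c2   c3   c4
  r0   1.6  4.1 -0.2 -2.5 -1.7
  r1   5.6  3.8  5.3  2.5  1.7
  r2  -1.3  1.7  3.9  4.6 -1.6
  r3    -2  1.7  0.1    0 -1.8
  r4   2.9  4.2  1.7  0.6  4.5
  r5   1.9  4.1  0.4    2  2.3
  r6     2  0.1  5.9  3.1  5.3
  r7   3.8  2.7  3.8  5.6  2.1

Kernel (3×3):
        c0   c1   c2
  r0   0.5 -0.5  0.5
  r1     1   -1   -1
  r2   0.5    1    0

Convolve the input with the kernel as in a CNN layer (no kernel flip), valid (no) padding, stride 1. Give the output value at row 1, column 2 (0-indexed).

The receptive field on the input at this output position is [5.3 2.5 1.7 / 3.9 4.6 -1.6 / 0.1 0 -1.8]. Elementwise product with the kernel and sum: 5.3·0.5 + 2.5·-0.5 + 1.7·0.5 + 3.9·1 + 4.6·-1 + -1.6·-1 + 0.1·0.5 + 0·1.

3.2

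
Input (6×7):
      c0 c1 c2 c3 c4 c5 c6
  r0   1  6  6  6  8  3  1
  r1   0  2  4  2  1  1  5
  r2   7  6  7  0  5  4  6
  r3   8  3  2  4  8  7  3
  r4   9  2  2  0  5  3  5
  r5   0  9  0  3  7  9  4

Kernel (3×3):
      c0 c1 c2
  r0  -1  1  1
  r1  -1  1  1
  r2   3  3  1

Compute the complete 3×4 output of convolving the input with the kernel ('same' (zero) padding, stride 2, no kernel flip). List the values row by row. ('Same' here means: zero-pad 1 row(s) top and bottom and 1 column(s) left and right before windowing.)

Output[0,0]: The receptive field on the zero-padded input at this output position is [0 0 0 / 0 1 6 / 0 0 2]. Elementwise product with the kernel and sum: 0·-1 + 0·1 + 0·1 + 0·-1 + 1·1 + 6·1 + 0·3 + 0·3 + 2·1.
Output[0,1]: The receptive field on the zero-padded input at this output position is [0 0 0 / 6 6 6 / 2 4 2]. Elementwise product with the kernel and sum: 0·-1 + 0·1 + 0·1 + 6·-1 + 6·1 + 6·1 + 2·3 + 4·3 + 2·1.

9 26 15 16
42 24 52 36
31 33 58 37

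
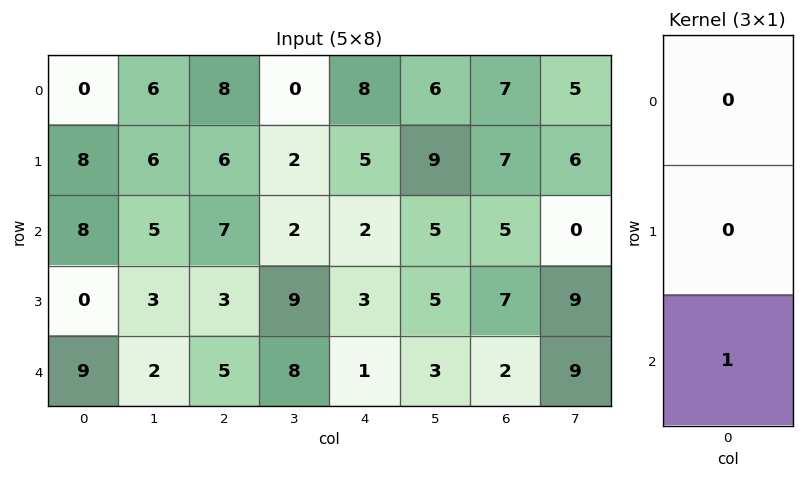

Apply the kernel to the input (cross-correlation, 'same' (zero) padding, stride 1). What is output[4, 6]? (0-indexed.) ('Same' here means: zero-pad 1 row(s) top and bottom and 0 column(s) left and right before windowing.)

The receptive field on the zero-padded input at this output position is [7 / 2 / 0]. Elementwise product with the kernel and sum: 0·1.

0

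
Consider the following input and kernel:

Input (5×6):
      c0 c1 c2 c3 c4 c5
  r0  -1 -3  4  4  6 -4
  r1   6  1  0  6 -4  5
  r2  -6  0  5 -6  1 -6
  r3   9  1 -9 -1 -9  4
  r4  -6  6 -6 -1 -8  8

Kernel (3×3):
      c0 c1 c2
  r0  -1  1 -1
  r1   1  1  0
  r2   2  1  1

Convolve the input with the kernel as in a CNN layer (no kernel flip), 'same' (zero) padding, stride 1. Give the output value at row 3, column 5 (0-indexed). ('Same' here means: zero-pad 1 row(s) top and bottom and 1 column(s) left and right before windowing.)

-20

The receptive field on the zero-padded input at this output position is [1 -6 0 / -9 4 0 / -8 8 0]. Elementwise product with the kernel and sum: 1·-1 + -6·1 + 0·-1 + -9·1 + 4·1 + -8·2 + 8·1 + 0·1.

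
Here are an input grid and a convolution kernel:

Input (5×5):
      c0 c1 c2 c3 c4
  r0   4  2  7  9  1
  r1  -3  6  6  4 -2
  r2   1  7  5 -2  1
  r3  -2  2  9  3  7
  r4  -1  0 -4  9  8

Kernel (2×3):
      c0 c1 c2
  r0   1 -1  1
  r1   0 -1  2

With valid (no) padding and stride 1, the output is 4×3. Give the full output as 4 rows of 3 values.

15 6 -9
0 -5 4
15 -3 19
-3 18 20

Output[0,0]: The receptive field on the input at this output position is [4 2 7 / -3 6 6]. Elementwise product with the kernel and sum: 4·1 + 2·-1 + 7·1 + 6·-1 + 6·2.
Output[0,1]: The receptive field on the input at this output position is [2 7 9 / 6 6 4]. Elementwise product with the kernel and sum: 2·1 + 7·-1 + 9·1 + 6·-1 + 4·2.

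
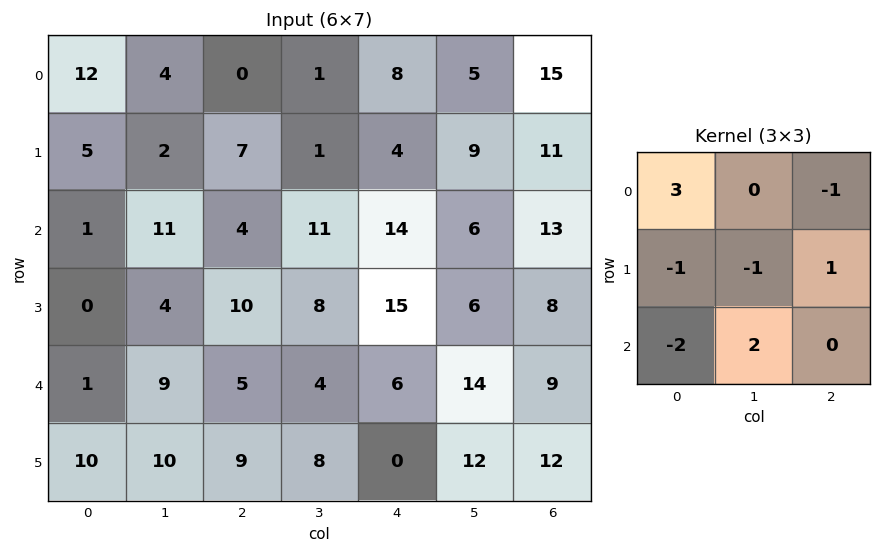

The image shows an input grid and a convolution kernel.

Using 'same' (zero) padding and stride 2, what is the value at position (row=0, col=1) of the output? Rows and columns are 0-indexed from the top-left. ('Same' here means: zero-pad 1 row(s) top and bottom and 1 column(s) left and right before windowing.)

The receptive field on the zero-padded input at this output position is [0 0 0 / 4 0 1 / 2 7 1]. Elementwise product with the kernel and sum: 0·3 + 0·-1 + 4·-1 + 0·-1 + 1·1 + 2·-2 + 7·2.

7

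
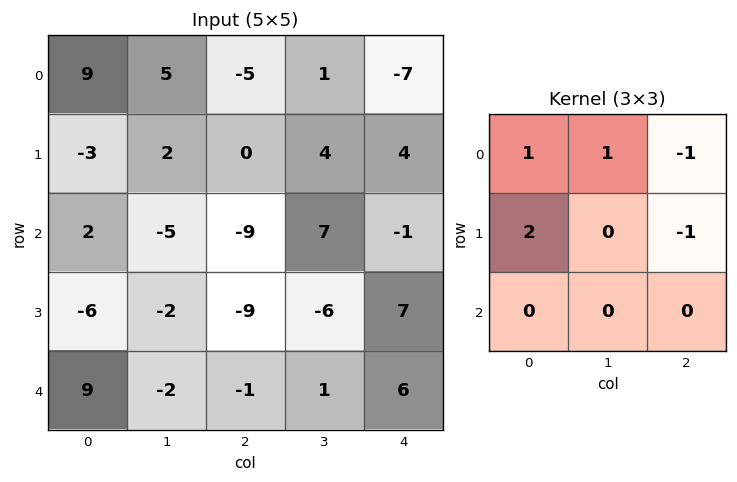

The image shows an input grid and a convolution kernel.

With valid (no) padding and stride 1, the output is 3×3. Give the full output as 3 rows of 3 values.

13 -1 -1
12 -19 -17
3 -19 -26

Output[0,0]: The receptive field on the input at this output position is [9 5 -5 / -3 2 0 / 2 -5 -9]. Elementwise product with the kernel and sum: 9·1 + 5·1 + -5·-1 + -3·2 + 0·-1.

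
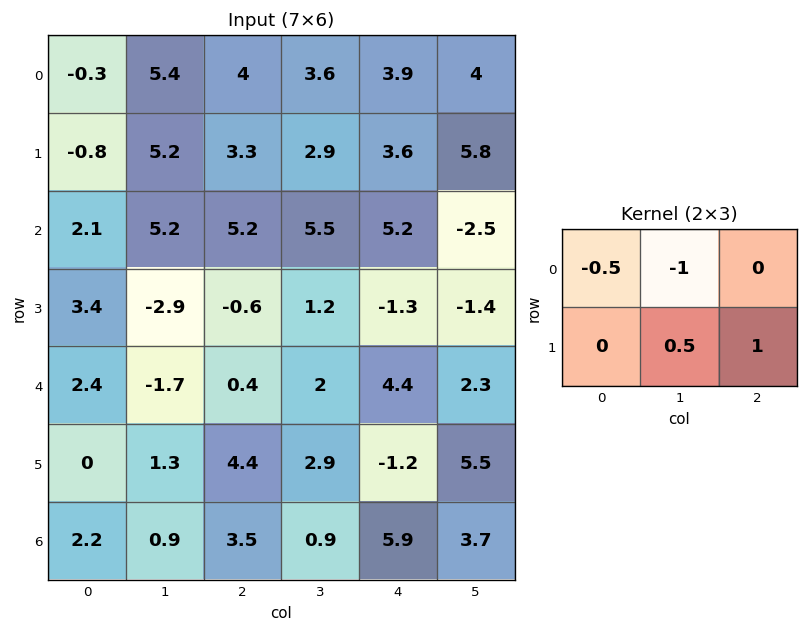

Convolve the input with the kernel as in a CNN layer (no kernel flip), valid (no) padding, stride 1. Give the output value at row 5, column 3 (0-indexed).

6.4

The receptive field on the input at this output position is [2.9 -1.2 5.5 / 0.9 5.9 3.7]. Elementwise product with the kernel and sum: 2.9·-0.5 + -1.2·-1 + 5.9·0.5 + 3.7·1.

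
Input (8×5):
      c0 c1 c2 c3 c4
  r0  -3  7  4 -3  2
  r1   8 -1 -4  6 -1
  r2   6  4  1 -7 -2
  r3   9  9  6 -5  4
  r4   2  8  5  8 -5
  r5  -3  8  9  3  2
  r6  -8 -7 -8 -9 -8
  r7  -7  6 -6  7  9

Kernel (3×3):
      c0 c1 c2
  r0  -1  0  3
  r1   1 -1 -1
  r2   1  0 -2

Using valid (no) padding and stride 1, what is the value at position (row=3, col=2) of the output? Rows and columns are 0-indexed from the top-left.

The receptive field on the input at this output position is [6 -5 4 / 5 8 -5 / 9 3 2]. Elementwise product with the kernel and sum: 6·-1 + 4·3 + 5·1 + 8·-1 + -5·-1 + 9·1 + 2·-2.

13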